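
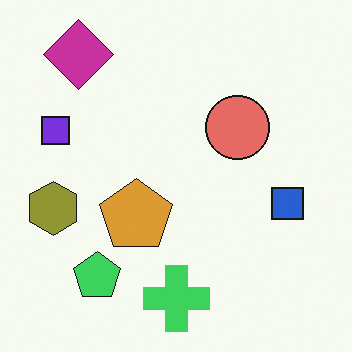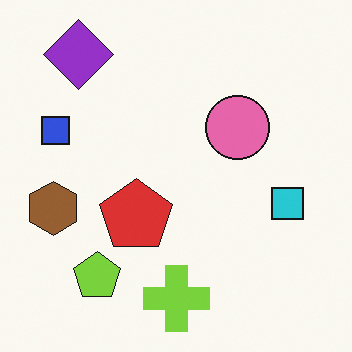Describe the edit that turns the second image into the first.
The image was hue-shifted by a small amount.

Every shape's color has rotated by the same amount around the hue wheel — a uniform hue shift.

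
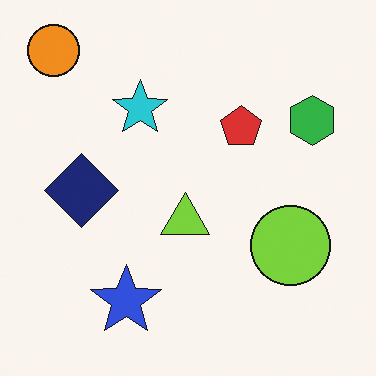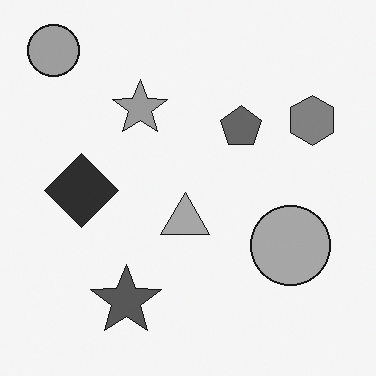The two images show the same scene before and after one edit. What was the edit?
This is the original image converted to grayscale.

All color is removed — every shape is now a shade of grey.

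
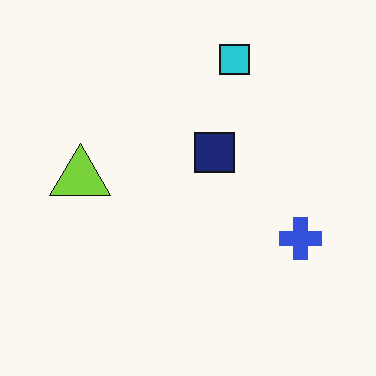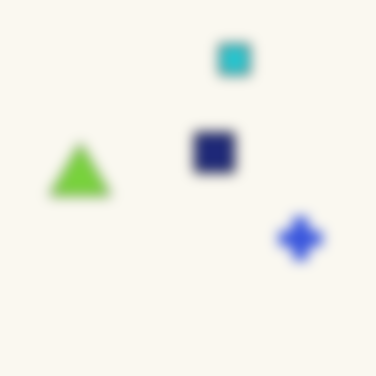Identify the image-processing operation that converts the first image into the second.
It was heavily blurred.

Shape edges and outlines are uniformly softened across the whole image.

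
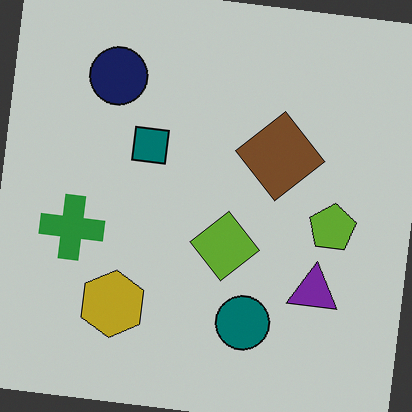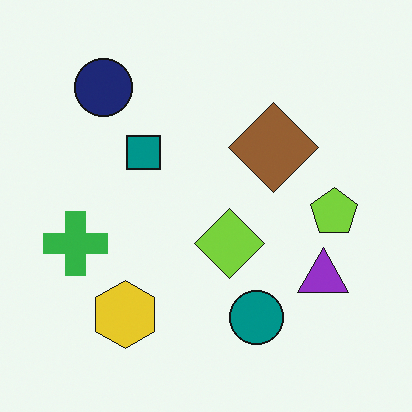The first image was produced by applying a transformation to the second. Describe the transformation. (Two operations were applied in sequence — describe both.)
Rotated clockwise by a few degrees, then darkened a little.

Every shape is tilted by the same angle and the image corners show triangular fill wedges — a whole-image rotation by a non-right angle. Every pixel — background and shapes alike — is uniformly darkened.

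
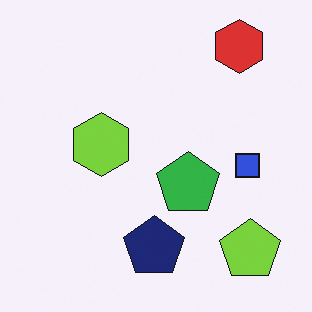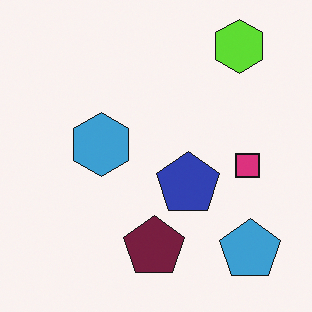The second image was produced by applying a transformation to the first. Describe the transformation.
Hue-shifted noticeably.

Every shape's color has rotated by the same amount around the hue wheel — a uniform hue shift.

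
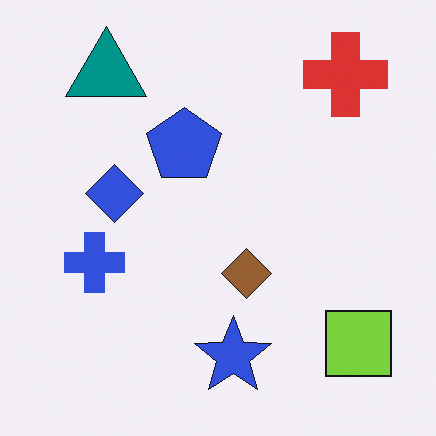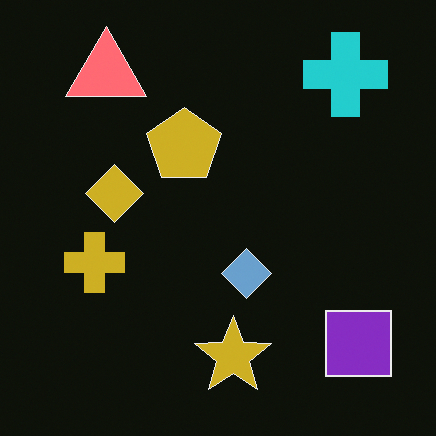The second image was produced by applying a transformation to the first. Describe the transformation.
This is the original image color-inverted (negative).

The light background has become dark and every shape's color is its complement — a photographic negative.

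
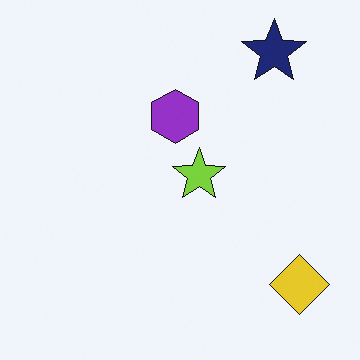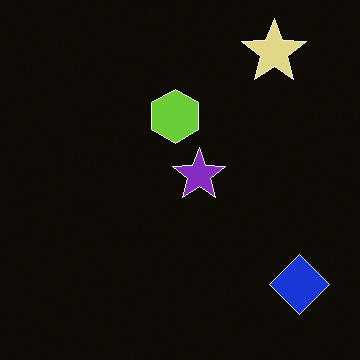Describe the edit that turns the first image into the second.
The second image is the first color-inverted (negative).

The light background has become dark and every shape's color is its complement — a photographic negative.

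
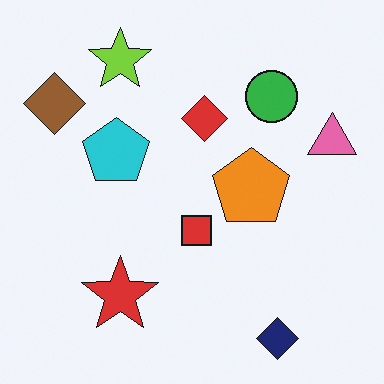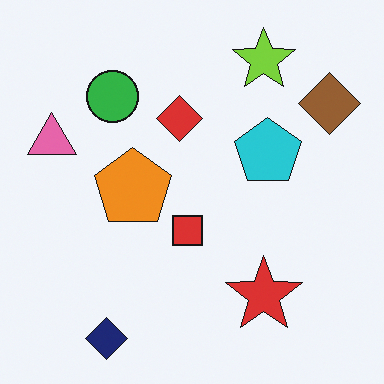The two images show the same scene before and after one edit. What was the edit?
This is the original image flipped horizontally (left ↔ right).

The pink triangle is in the right of the first image and the left of the second — shapes on opposite sides of the vertical midline have swapped in a mirror flip.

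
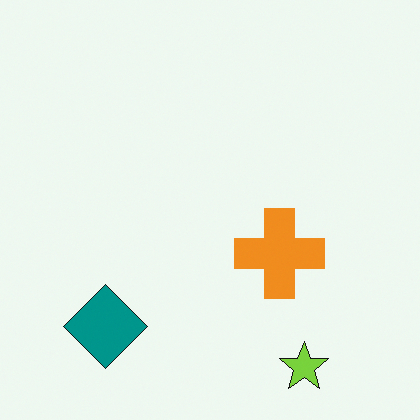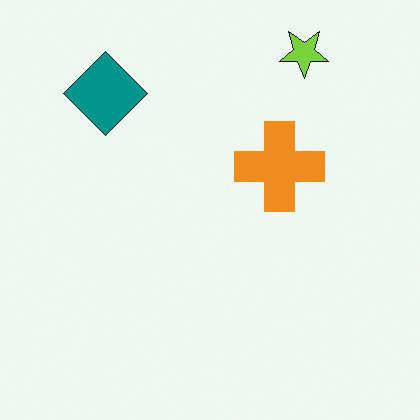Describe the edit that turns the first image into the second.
The image was flipped vertically (top ↔ bottom).

The lime star is in the bottom-right of the first image and the top-right of the second — shapes on opposite sides of the horizontal midline have swapped in a mirror flip.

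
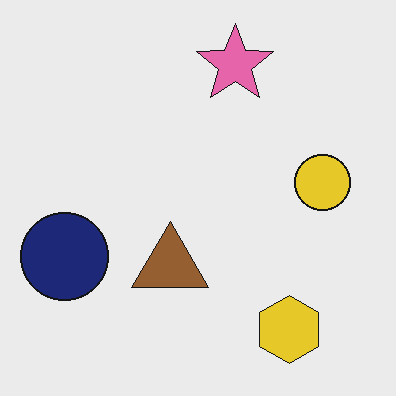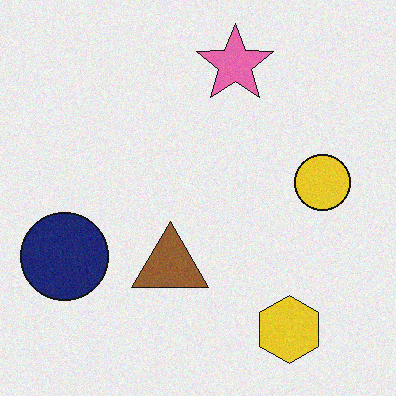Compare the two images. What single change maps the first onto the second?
The second image is the first degraded with a light layer of grain.

Random speckle covers the whole image, including the flat background.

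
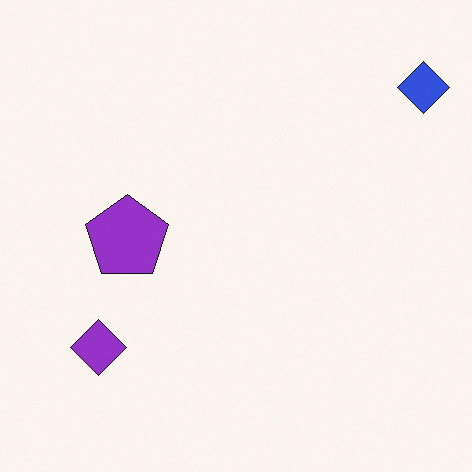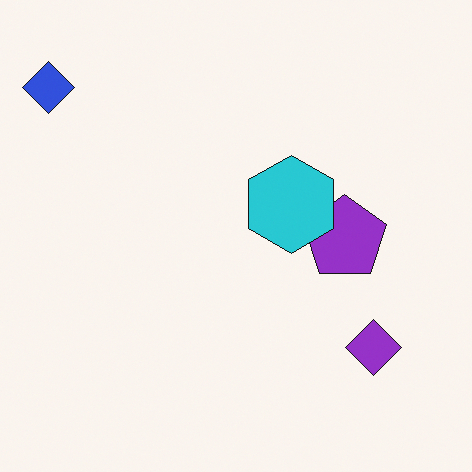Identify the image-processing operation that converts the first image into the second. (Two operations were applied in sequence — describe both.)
The second image is the first flipped horizontally (left ↔ right), then overlaid with an additional cyan hexagon.

The blue diamond is in the top-right of the first image and the top-left of the second — shapes on opposite sides of the vertical midline have swapped in a mirror flip. A cyan hexagon appears in the second image that is absent from the first.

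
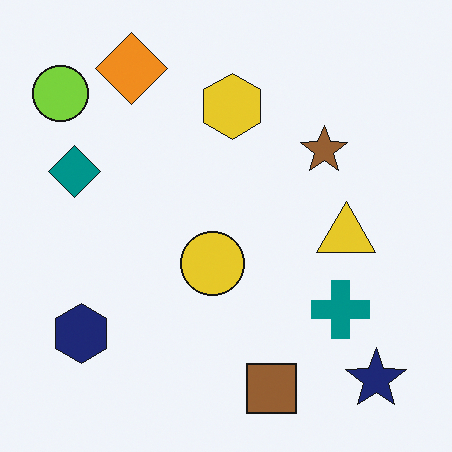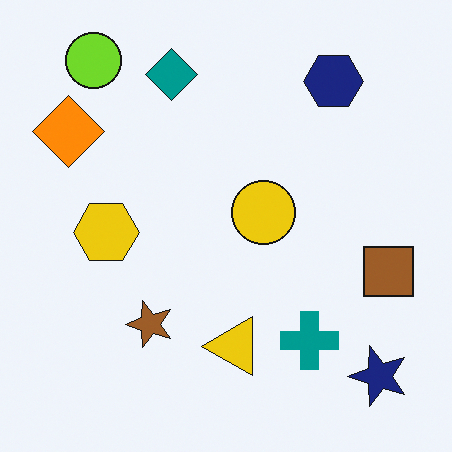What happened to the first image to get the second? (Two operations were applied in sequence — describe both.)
The image was transposed (reflected across the top-left ↔ bottom-right diagonal), then slightly oversaturated.

Shapes have swapped their row and column positions — what was in the top-right is now in the bottom-left — a diagonal reflection. All colors are more vivid — a global saturation change.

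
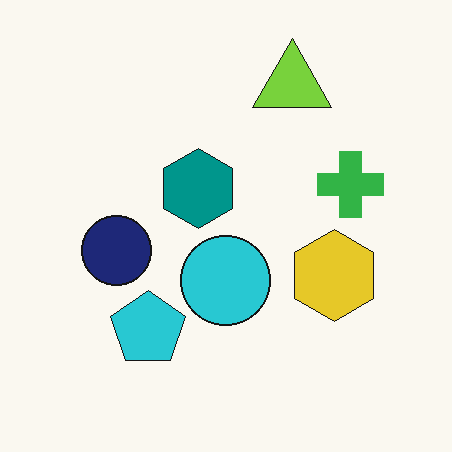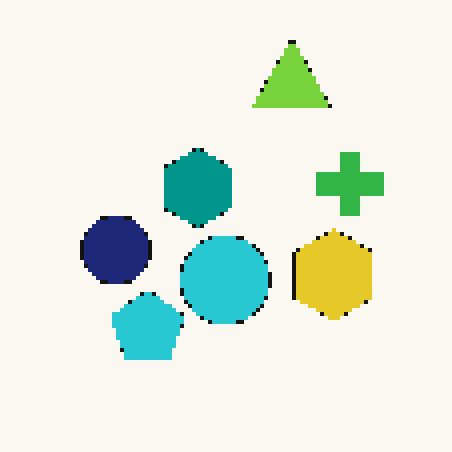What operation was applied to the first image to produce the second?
The transformation is: mildly pixelated.

Shapes are reduced to large square blocks; fine edges and outlines are lost — a downscale-then-upscale (mosaic) effect.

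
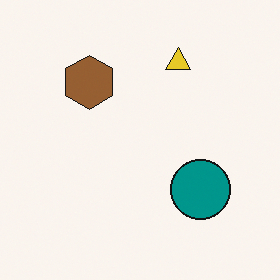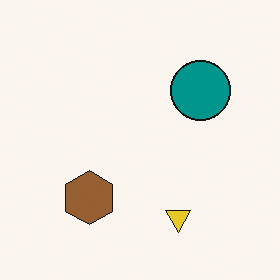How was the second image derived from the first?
This is the original image flipped vertically (top ↔ bottom).

The yellow triangle is in the top of the first image and the bottom of the second — shapes on opposite sides of the horizontal midline have swapped in a mirror flip.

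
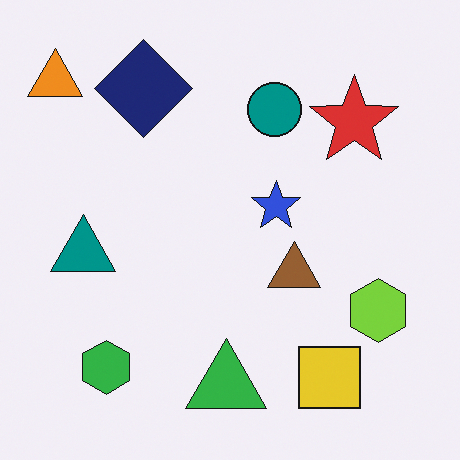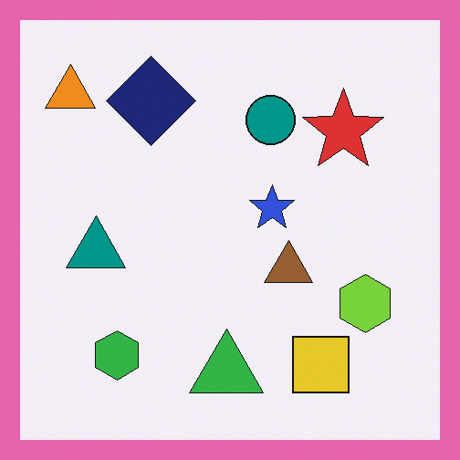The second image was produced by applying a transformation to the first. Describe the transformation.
It was framed with a pink border.

A solid pink frame runs around the edge of the second image, with the content slightly shrunk inside it.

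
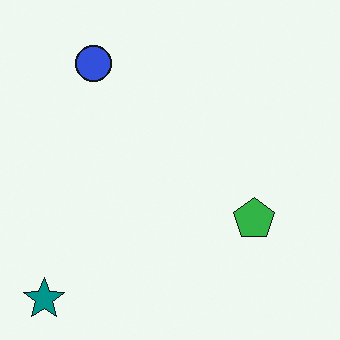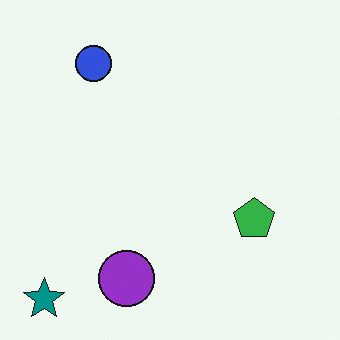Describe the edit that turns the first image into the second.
This is the original image overlaid with an additional purple circle.

A purple circle appears in the second image that is absent from the first.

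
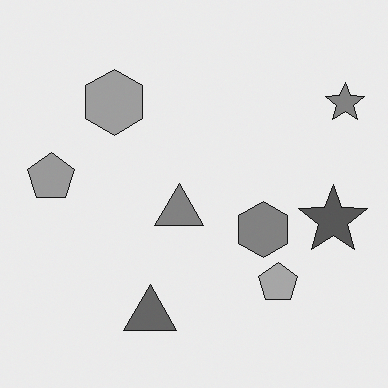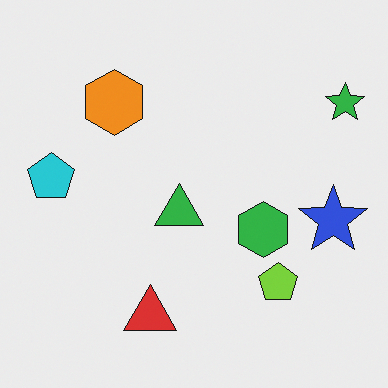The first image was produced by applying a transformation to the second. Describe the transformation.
Converted to grayscale.

All color is removed — every shape is now a shade of grey.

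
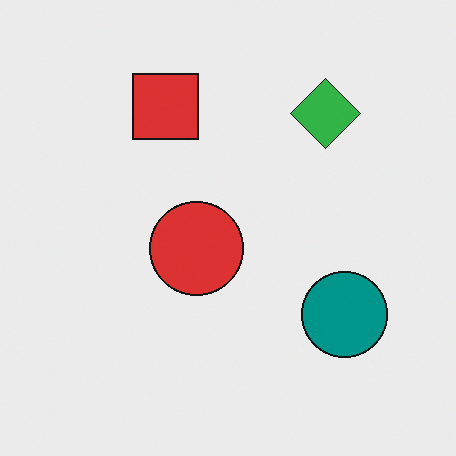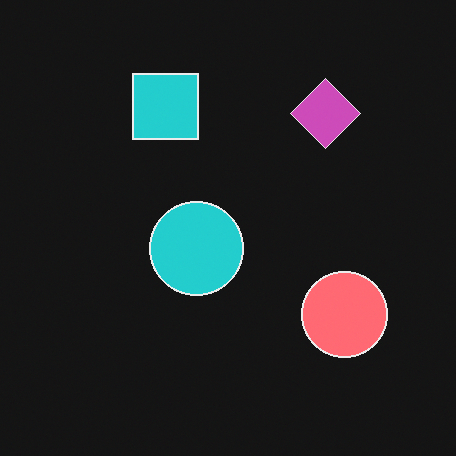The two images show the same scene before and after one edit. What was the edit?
It was color-inverted (negative).

The light background has become dark and every shape's color is its complement — a photographic negative.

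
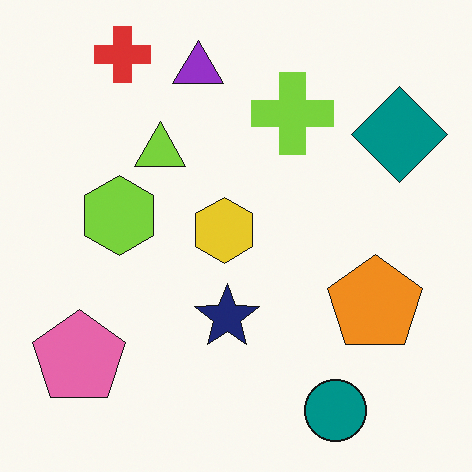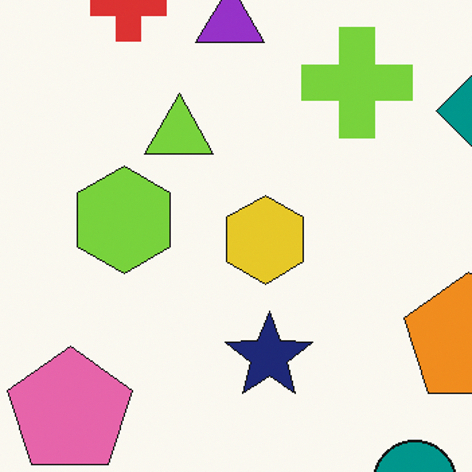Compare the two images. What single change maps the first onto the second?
The image was cropped slightly and scaled back up.

The visible shapes are larger and the field of view is narrower; shapes near the original edges may be partly or wholly outside the frame — a crop-and-rescale.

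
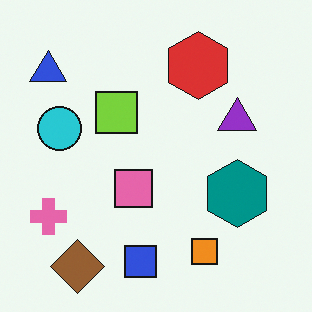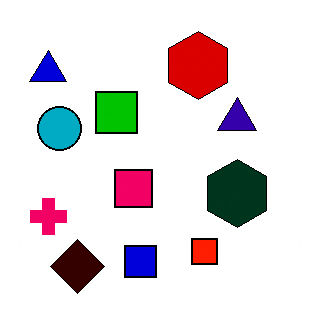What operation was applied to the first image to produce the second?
The image was boosted in contrast.

Tones are pushed away from mid-grey across the whole image — a global contrast change.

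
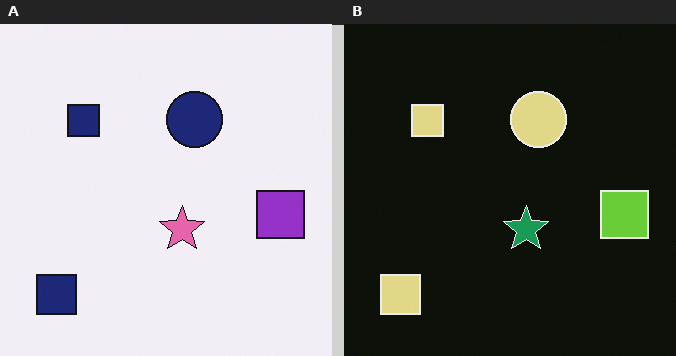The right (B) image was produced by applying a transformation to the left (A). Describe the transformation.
The image was color-inverted (negative).

The light background has become dark and every shape's color is its complement — a photographic negative.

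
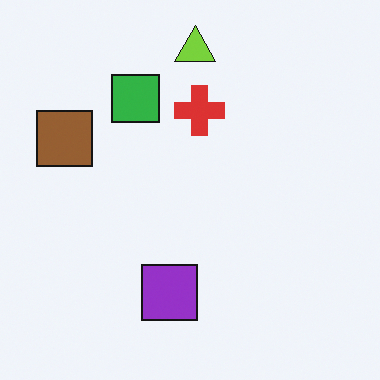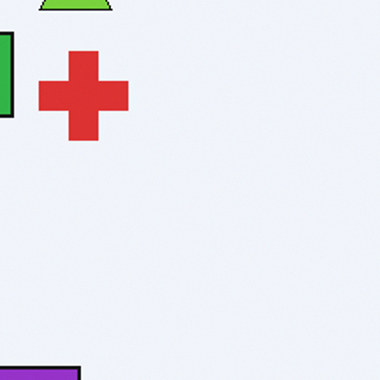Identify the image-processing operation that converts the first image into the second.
The second image is the first cropped tightly and scaled back up.

The visible shapes are larger and the field of view is narrower; shapes near the original edges may be partly or wholly outside the frame — a crop-and-rescale.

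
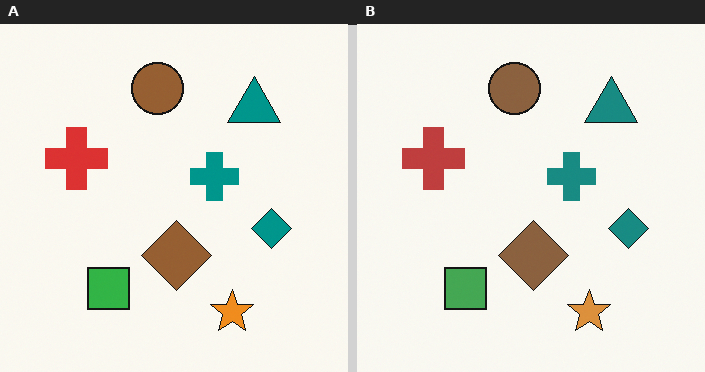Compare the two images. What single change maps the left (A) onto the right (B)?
Slightly desaturated.

All colors are more muted and greyish — a global saturation change.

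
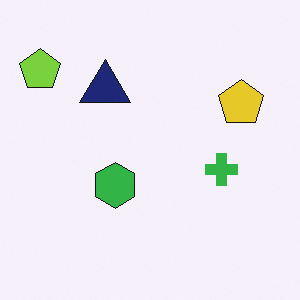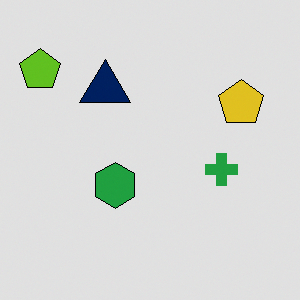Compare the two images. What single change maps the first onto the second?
It was moderately posterized.

Each flat color has snapped to a coarser quantized level — most visibly, the near-white background has dropped to a flat grey.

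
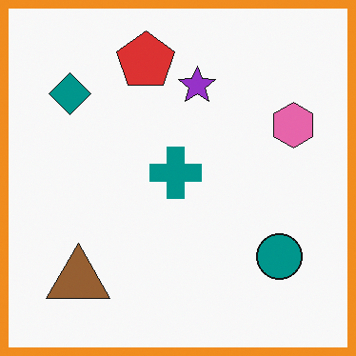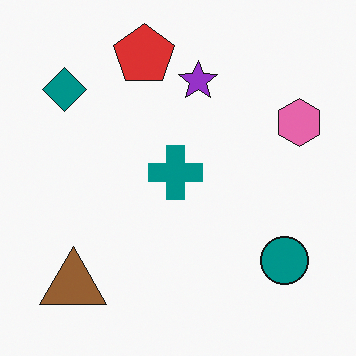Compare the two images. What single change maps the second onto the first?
This is the original image framed with a orange border.

A solid orange frame runs around the edge of the first image, with the content slightly shrunk inside it.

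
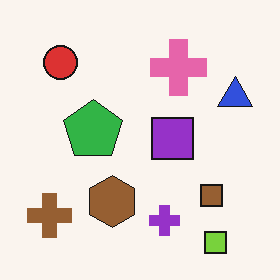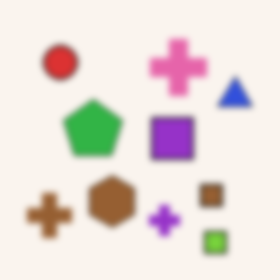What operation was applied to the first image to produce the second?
The second image is the first moderately blurred.

Shape edges and outlines are uniformly softened across the whole image.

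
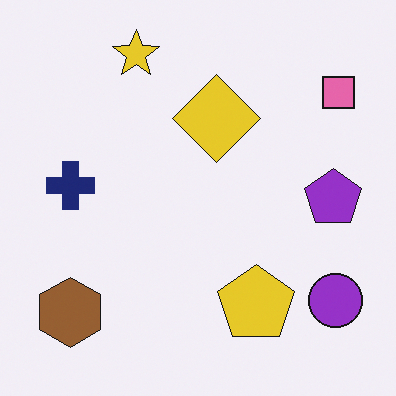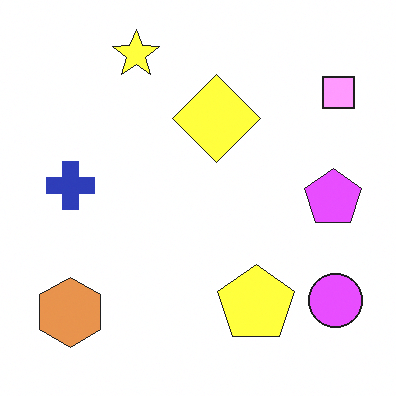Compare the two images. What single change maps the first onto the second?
The image was substantially brightened.

Every pixel — background and shapes alike — is uniformly brightened.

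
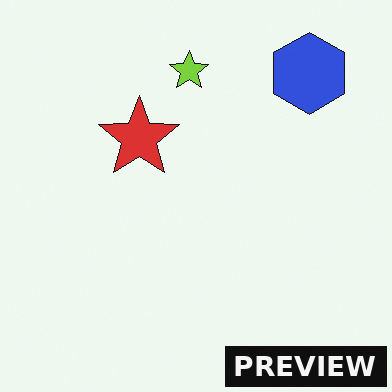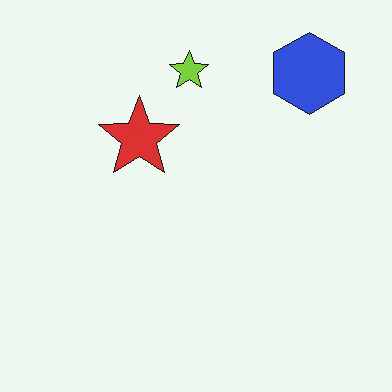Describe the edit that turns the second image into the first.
The first image is the second watermarked with the text "PREVIEW" in the lower-right corner.

A dark label reading "PREVIEW" appears in the lower-right corner.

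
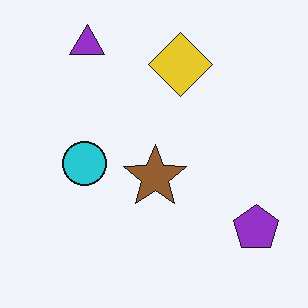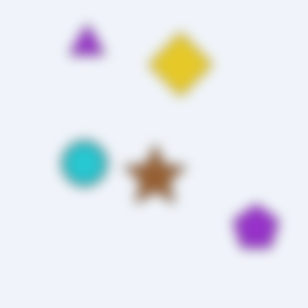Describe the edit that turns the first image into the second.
The second image is the first strongly gaussian-blurred.

Shape edges and outlines are uniformly softened across the whole image.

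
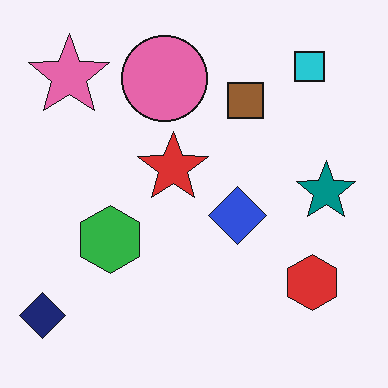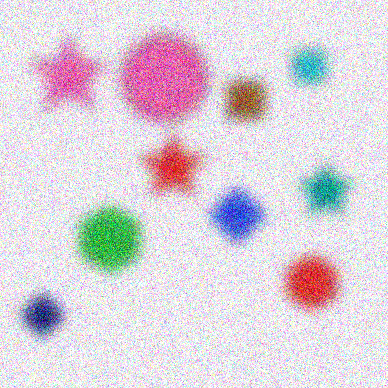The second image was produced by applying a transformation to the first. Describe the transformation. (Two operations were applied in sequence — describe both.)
This is the original image heavily blurred, then degraded with heavy additive noise.

Shape edges and outlines are uniformly softened across the whole image. Random speckle covers the whole image, including the flat background.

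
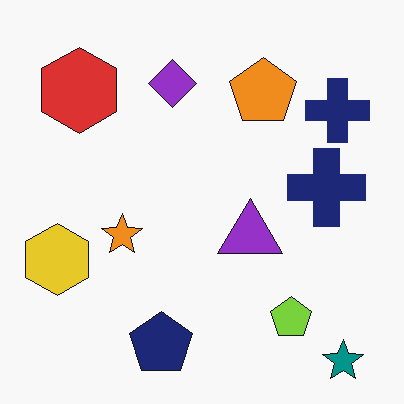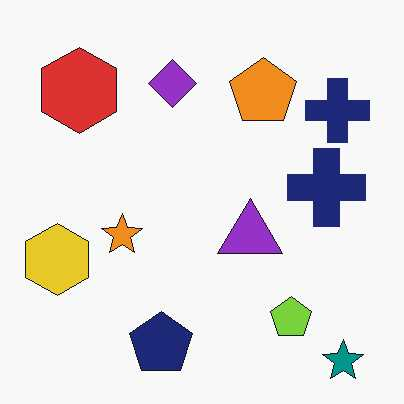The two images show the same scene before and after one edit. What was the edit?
The second image is the first JPEG-compressed with visible artifacts.

Blocky 8×8 compression artifacts appear around shape edges and the flat background shows ringing — characteristic JPEG degradation.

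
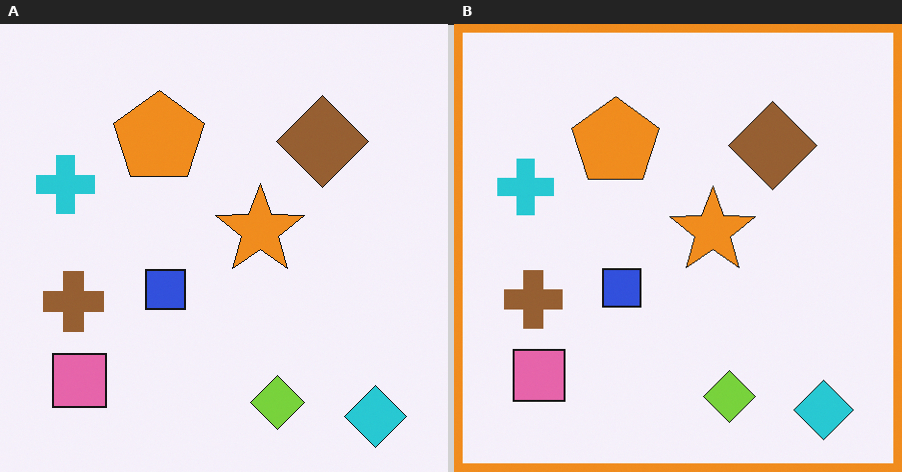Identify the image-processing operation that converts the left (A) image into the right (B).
It was framed with a orange border.

A solid orange frame runs around the edge of the right (B) image, with the content slightly shrunk inside it.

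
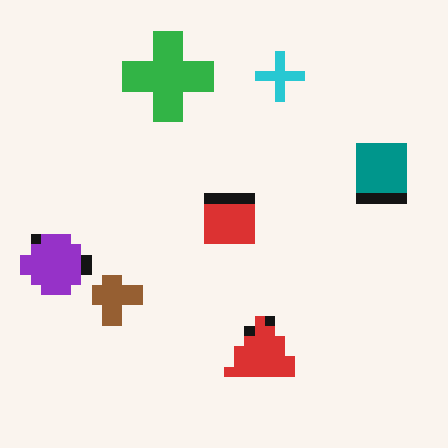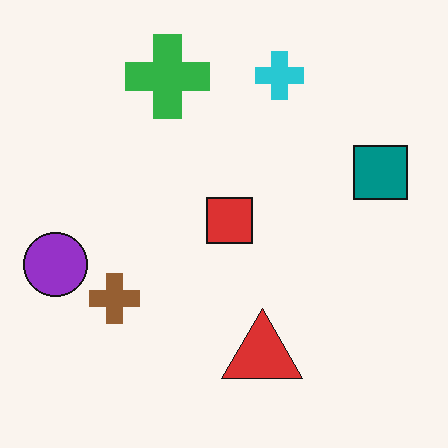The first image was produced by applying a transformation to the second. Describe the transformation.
The image was coarsely pixelated.

Shapes are reduced to large square blocks; fine edges and outlines are lost — a downscale-then-upscale (mosaic) effect.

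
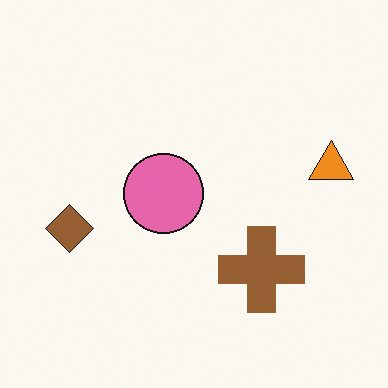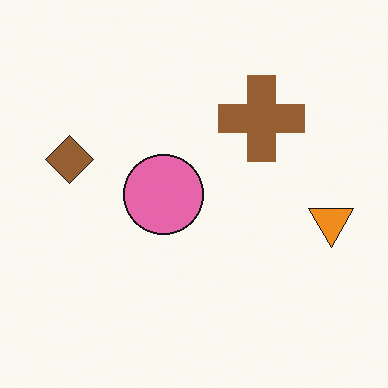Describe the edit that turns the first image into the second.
The transformation is: flipped vertically (top ↔ bottom).

The brown cross is in the bottom-right of the first image and the top-right of the second — shapes on opposite sides of the horizontal midline have swapped in a mirror flip.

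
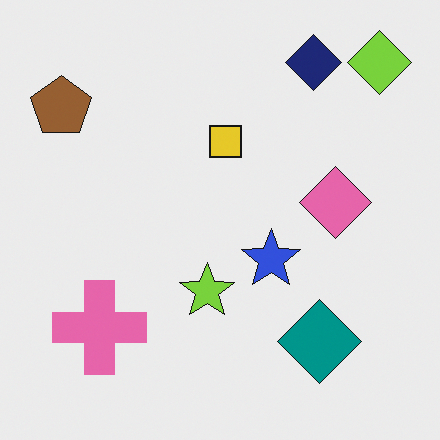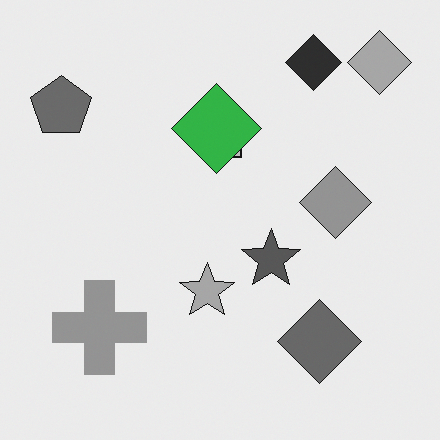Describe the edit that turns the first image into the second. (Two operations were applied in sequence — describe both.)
The image was converted to grayscale, then overlaid with an additional green diamond.

All color is removed — every shape is now a shade of grey. A green diamond appears in the second image that is absent from the first.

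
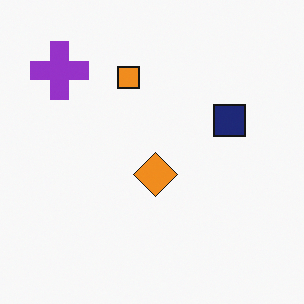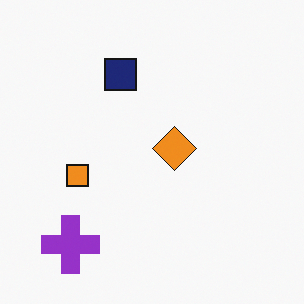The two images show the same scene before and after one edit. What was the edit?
It was rotated 90° counter-clockwise.

The purple cross sits in the top-left of the first image and the bottom-left of the second — consistent with a whole-image 90° counter-clockwise rotation.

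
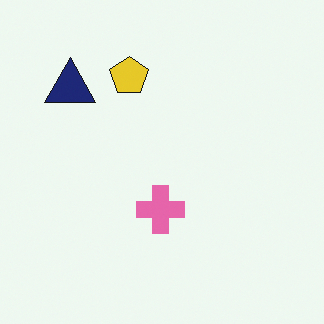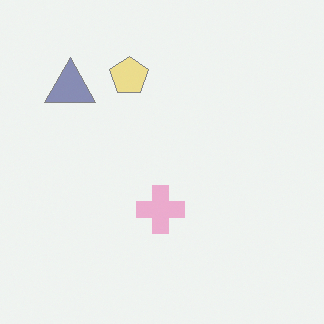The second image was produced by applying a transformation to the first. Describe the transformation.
It was washed out (contrast reduced).

Tones are pushed toward mid-grey across the whole image — a global contrast change.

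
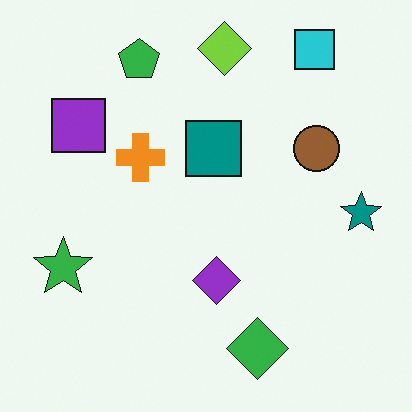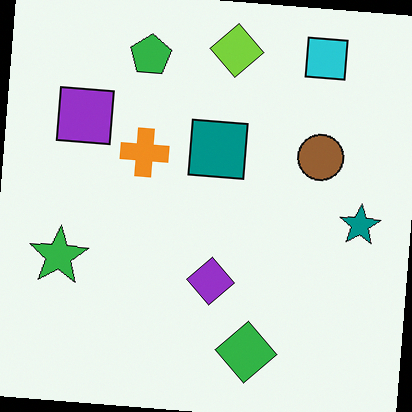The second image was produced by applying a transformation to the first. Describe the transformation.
It was rotated clockwise by a few degrees.

Every shape is tilted by the same angle and the image corners show triangular fill wedges — a whole-image rotation by a non-right angle.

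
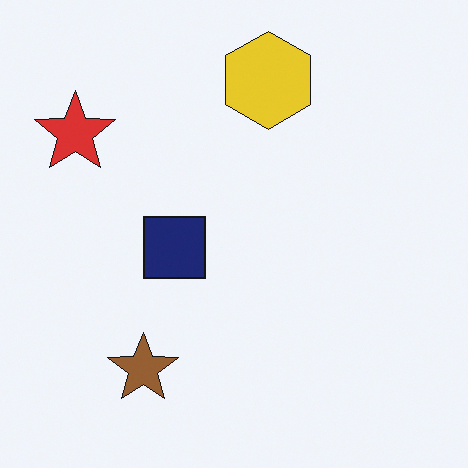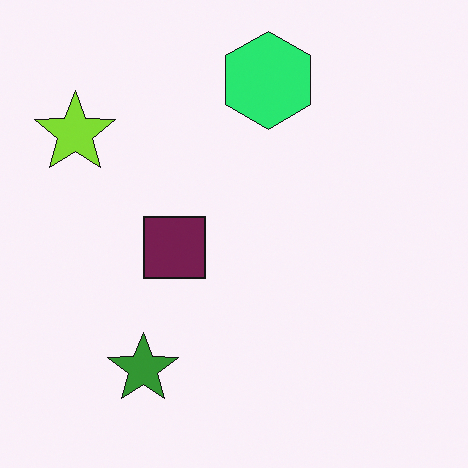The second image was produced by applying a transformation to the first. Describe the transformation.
The second image is the first hue-shifted by a moderate amount.

Every shape's color has rotated by the same amount around the hue wheel — a uniform hue shift.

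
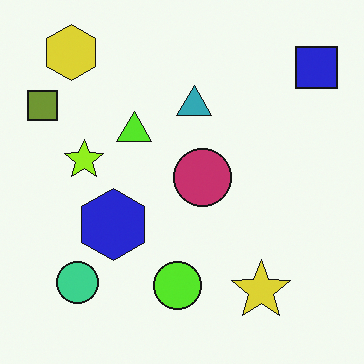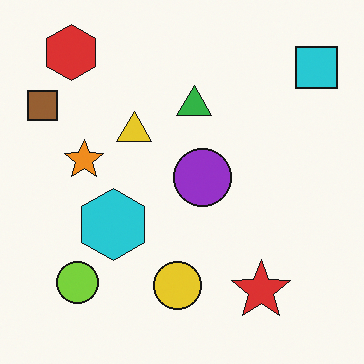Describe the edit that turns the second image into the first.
This is the original image hue-shifted slightly.

Every shape's color has rotated by the same amount around the hue wheel — a uniform hue shift.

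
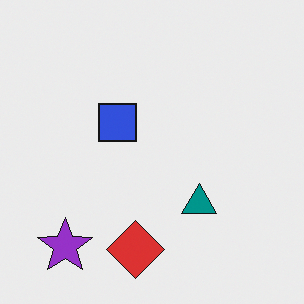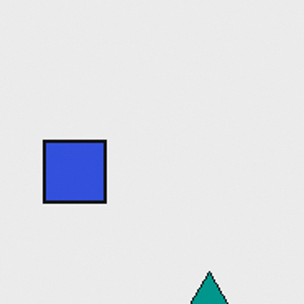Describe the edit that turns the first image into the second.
It was cropped tightly and scaled back up.

The visible shapes are larger and the field of view is narrower; shapes near the original edges may be partly or wholly outside the frame — a crop-and-rescale.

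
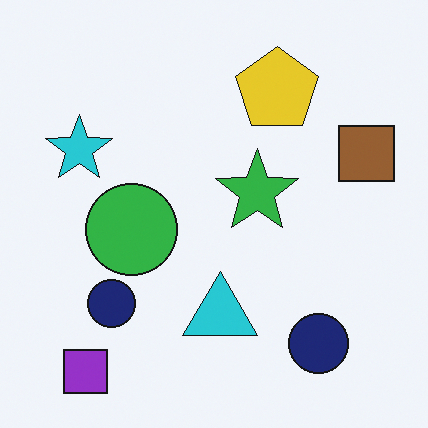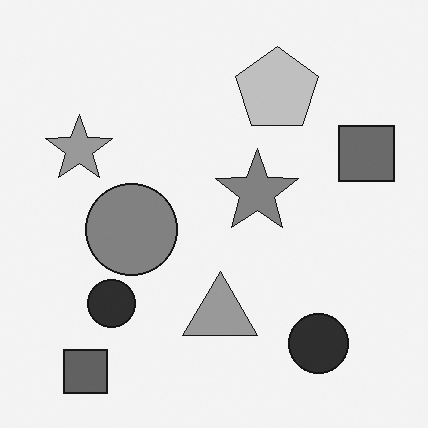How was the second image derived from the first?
The second image is the first converted to grayscale.

All color is removed — every shape is now a shade of grey.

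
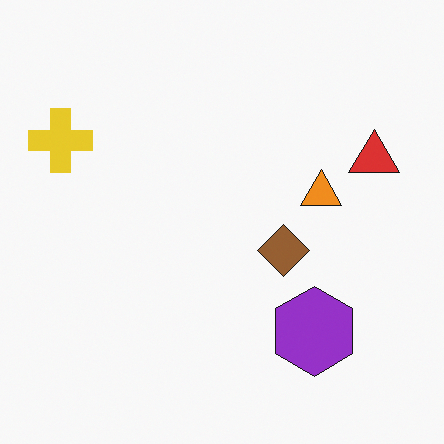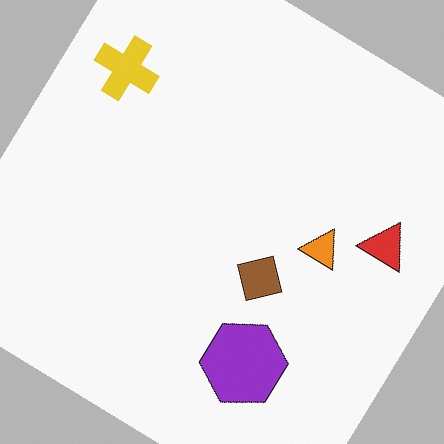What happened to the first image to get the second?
The transformation is: rotated clockwise by a large amount — several tens of degrees.

Every shape is tilted by the same angle and the image corners show triangular fill wedges — a whole-image rotation by a non-right angle.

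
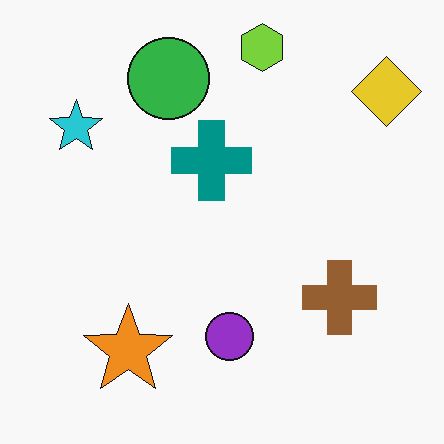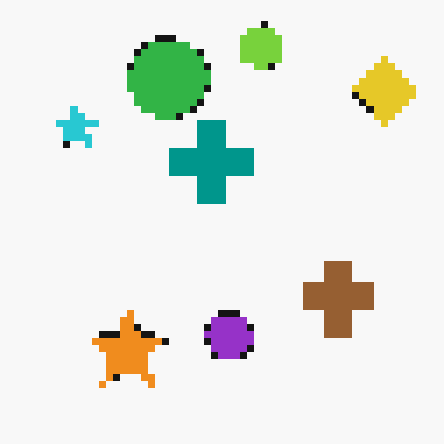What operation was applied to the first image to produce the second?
This is the original image pixelated into visible square blocks.

Shapes are reduced to large square blocks; fine edges and outlines are lost — a downscale-then-upscale (mosaic) effect.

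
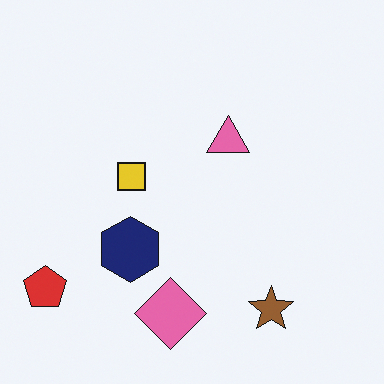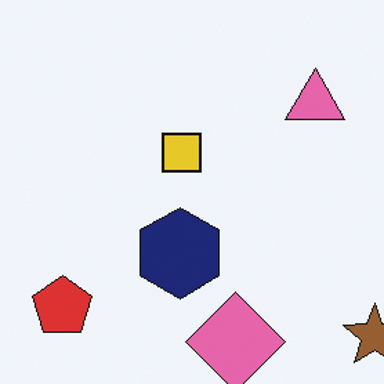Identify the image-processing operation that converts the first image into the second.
Cropped to a modestly smaller region and rescaled.

The visible shapes are larger and the field of view is narrower; shapes near the original edges may be partly or wholly outside the frame — a crop-and-rescale.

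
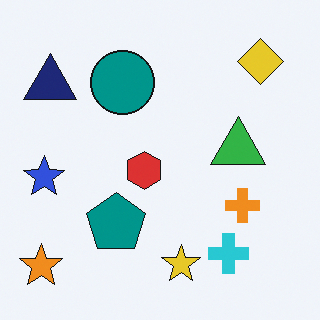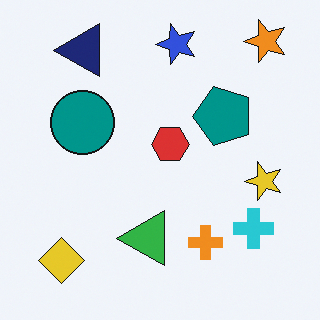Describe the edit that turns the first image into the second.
The second image is the first transposed (reflected across the top-left ↔ bottom-right diagonal).

Shapes have swapped their row and column positions — what was in the top-right is now in the bottom-left — a diagonal reflection.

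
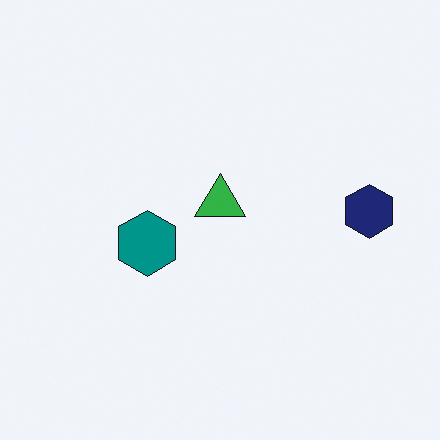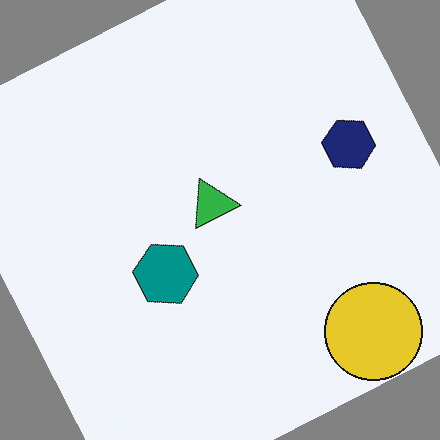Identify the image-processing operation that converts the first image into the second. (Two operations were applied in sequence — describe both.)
This is the original image rotated counter-clockwise by a clearly visible amount, then overlaid with an additional yellow circle.

Every shape is tilted by the same angle and the image corners show triangular fill wedges — a whole-image rotation by a non-right angle. A yellow circle appears in the second image that is absent from the first.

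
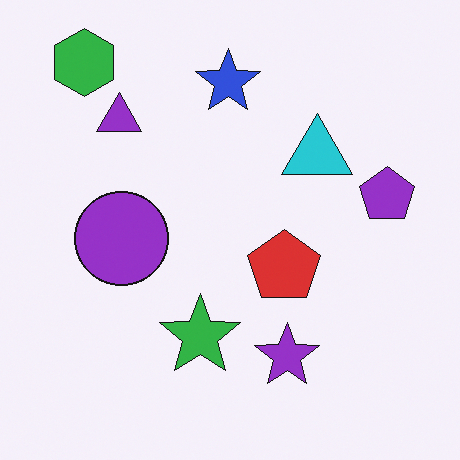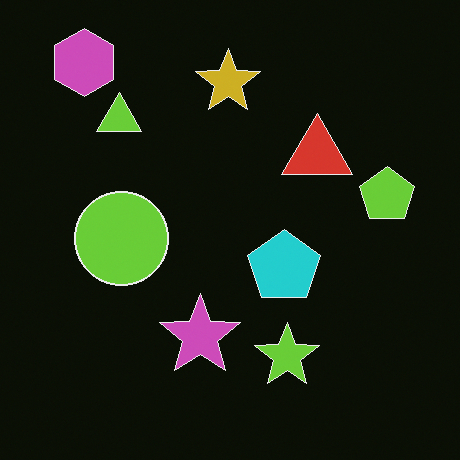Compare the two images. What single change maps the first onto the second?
It was color-inverted (negative).

The light background has become dark and every shape's color is its complement — a photographic negative.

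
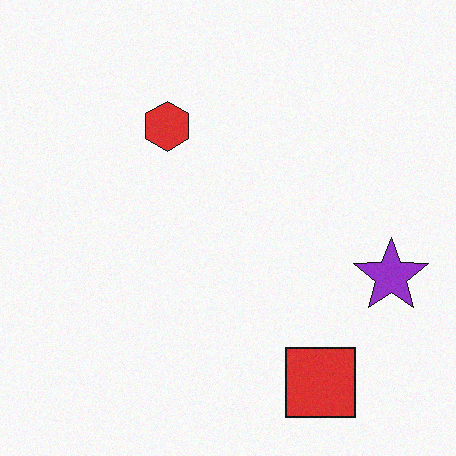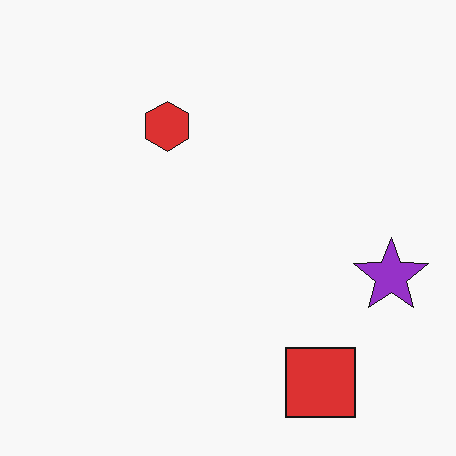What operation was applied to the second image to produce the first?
The image was degraded with subtle gaussian noise.

Random speckle covers the whole image, including the flat background.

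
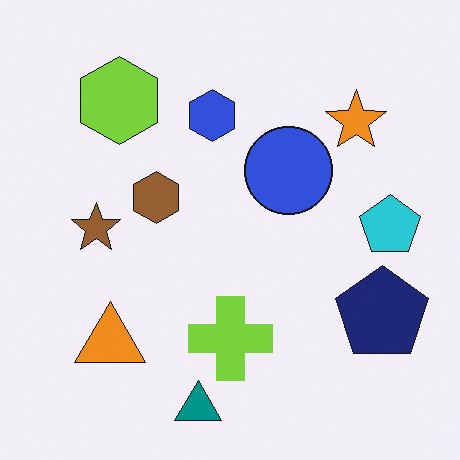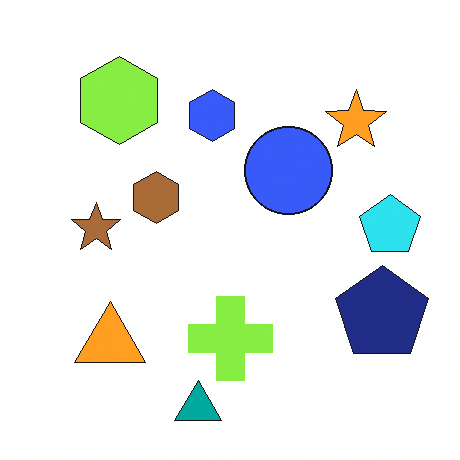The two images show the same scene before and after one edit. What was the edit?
It was brightened a little.

Every pixel — background and shapes alike — is uniformly brightened.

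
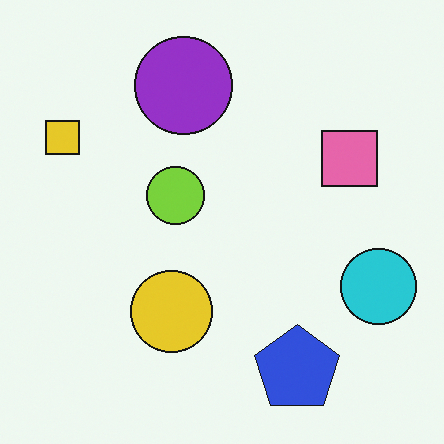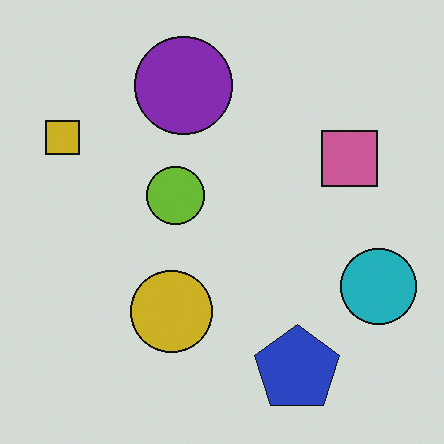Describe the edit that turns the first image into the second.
This is the original image darkened a little.

Every pixel — background and shapes alike — is uniformly darkened.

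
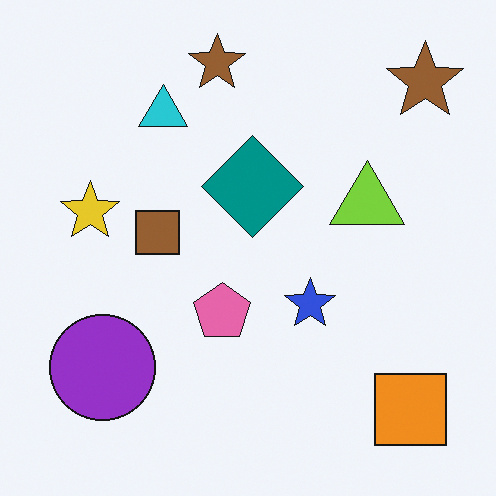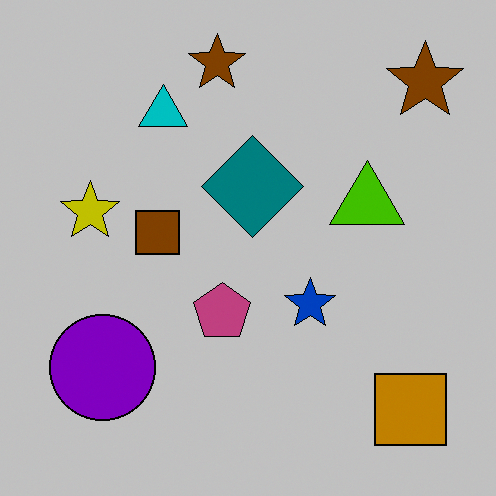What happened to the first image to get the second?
The image was heavily posterized to just a handful of flat colors.

Each flat color has snapped to a coarser quantized level — most visibly, the near-white background has dropped to a flat grey.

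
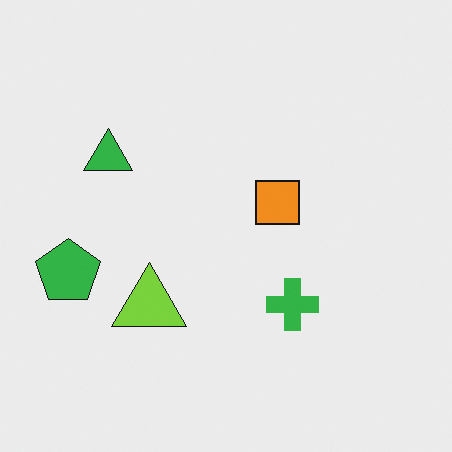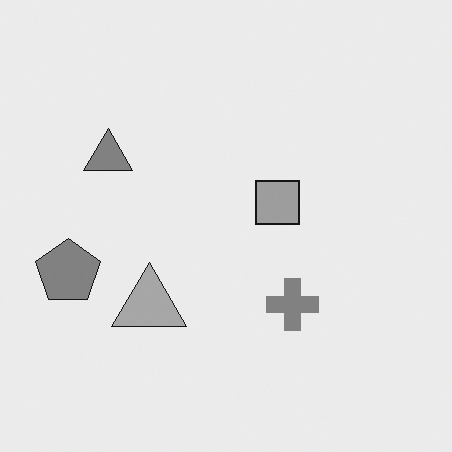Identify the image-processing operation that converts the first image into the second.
The second image is the first converted to grayscale.

All color is removed — every shape is now a shade of grey.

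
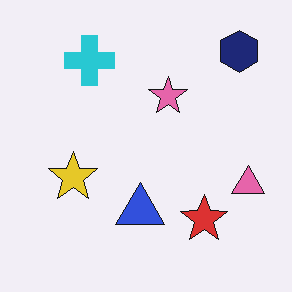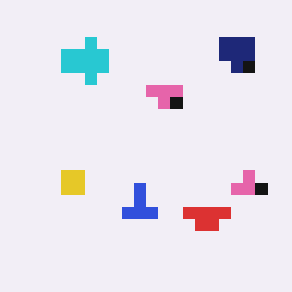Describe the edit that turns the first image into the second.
The image was coarsely pixelated.

Shapes are reduced to large square blocks; fine edges and outlines are lost — a downscale-then-upscale (mosaic) effect.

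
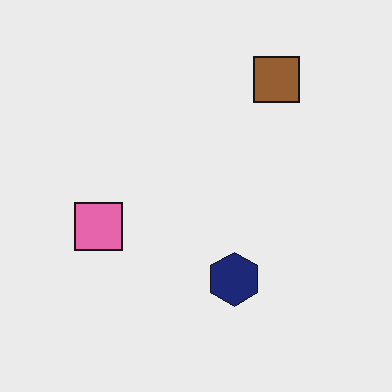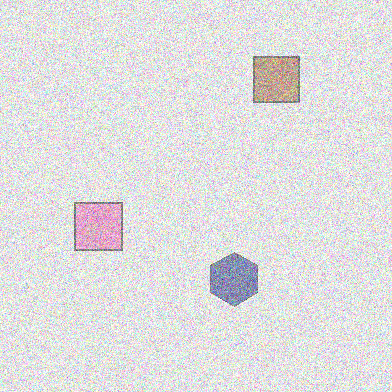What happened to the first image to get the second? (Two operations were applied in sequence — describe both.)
Given much lower contrast, then degraded with a thick layer of grain.

Tones are pushed toward mid-grey across the whole image — a global contrast change. Random speckle covers the whole image, including the flat background.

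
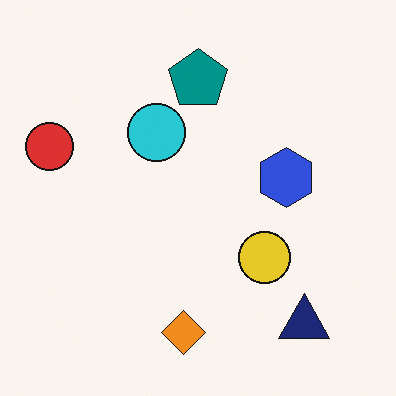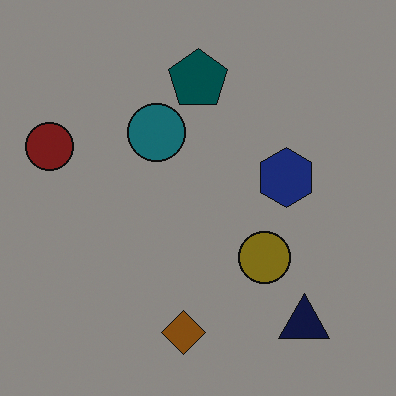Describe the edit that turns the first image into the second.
Darkened a lot.

Every pixel — background and shapes alike — is uniformly darkened.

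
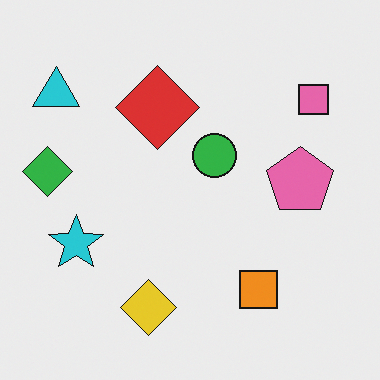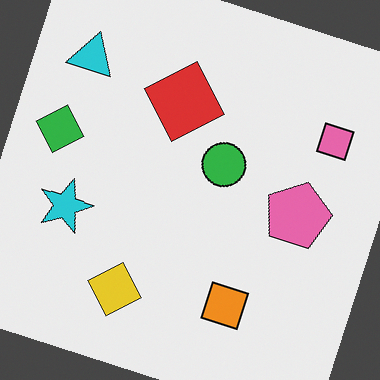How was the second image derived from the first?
It was rotated clockwise by a clearly visible amount.

Every shape is tilted by the same angle and the image corners show triangular fill wedges — a whole-image rotation by a non-right angle.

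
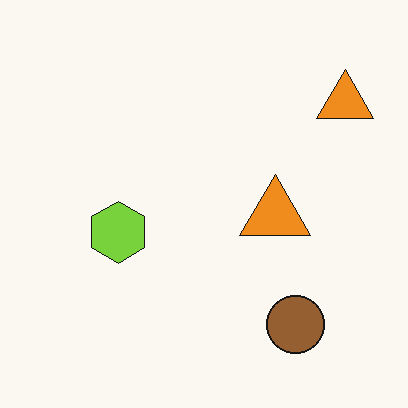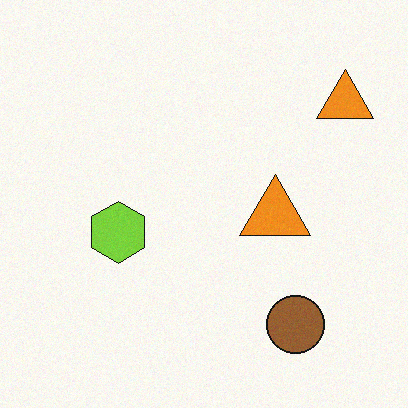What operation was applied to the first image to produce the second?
Degraded with light additive noise.

Random speckle covers the whole image, including the flat background.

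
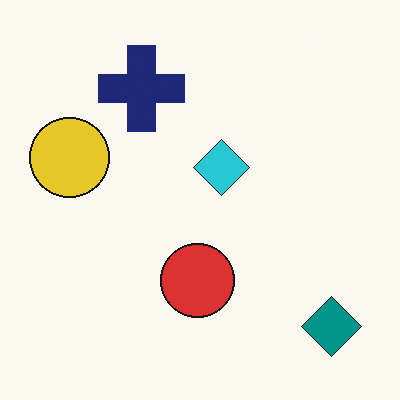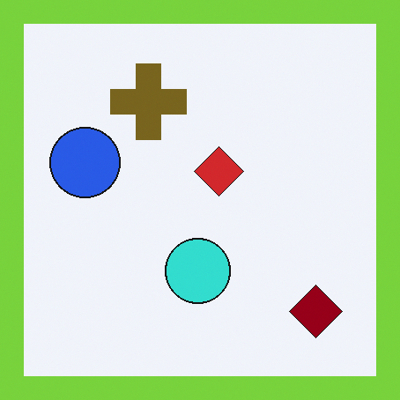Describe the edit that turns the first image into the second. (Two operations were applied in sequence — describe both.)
It was hue-shifted by a large amount, then framed with a lime border.

Every shape's color has rotated by the same amount around the hue wheel — a uniform hue shift. A solid lime frame runs around the edge of the second image, with the content slightly shrunk inside it.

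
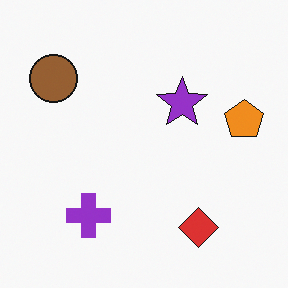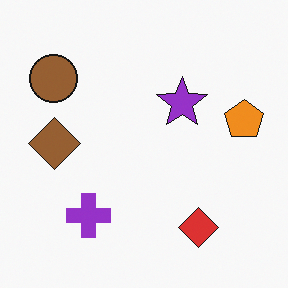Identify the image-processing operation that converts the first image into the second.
The second image is the first overlaid with an additional brown diamond.

A brown diamond appears in the second image that is absent from the first.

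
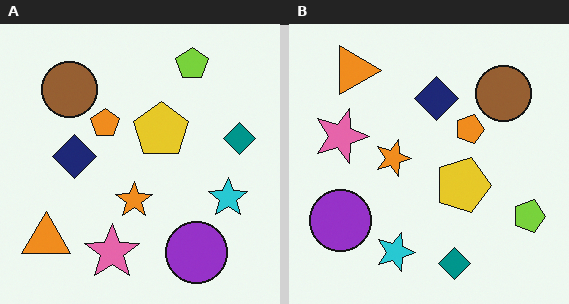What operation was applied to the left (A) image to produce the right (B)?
The image was rotated 90° clockwise.

The orange triangle sits in the bottom-left of the left (A) image and the top-left of the right (B) — consistent with a whole-image 90° clockwise rotation.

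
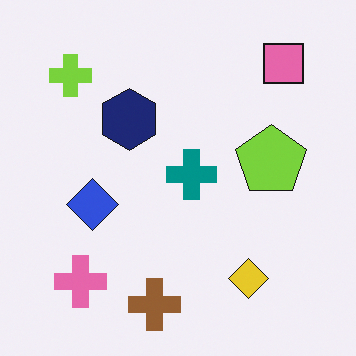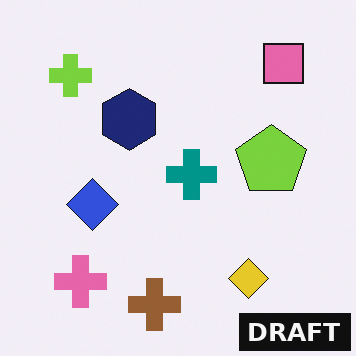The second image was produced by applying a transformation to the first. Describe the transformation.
Watermarked with the text "DRAFT" in the lower-right corner.

A dark label reading "DRAFT" appears in the lower-right corner.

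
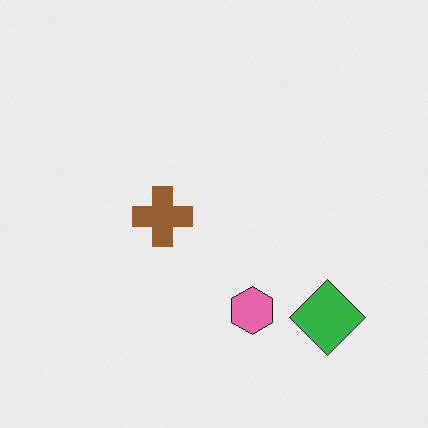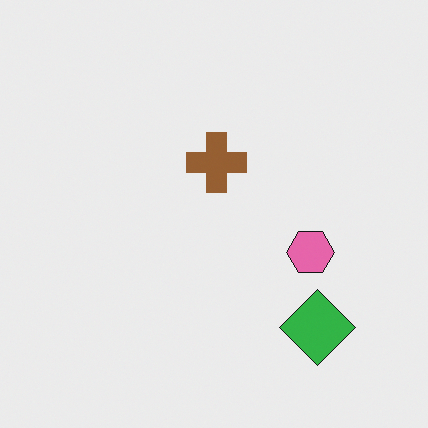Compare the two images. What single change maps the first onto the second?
It was transposed (reflected across the top-left ↔ bottom-right diagonal).

Shapes have swapped their row and column positions — what was in the top-right is now in the bottom-left — a diagonal reflection.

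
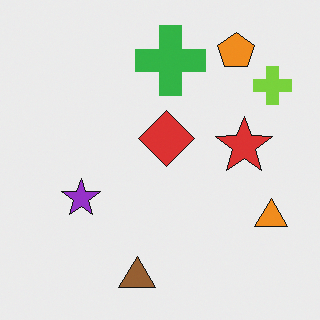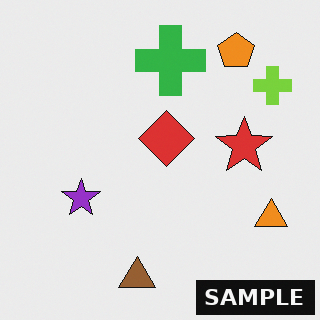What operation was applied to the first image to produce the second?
This is the original image watermarked with the text "SAMPLE" in the lower-right corner.

A dark label reading "SAMPLE" appears in the lower-right corner.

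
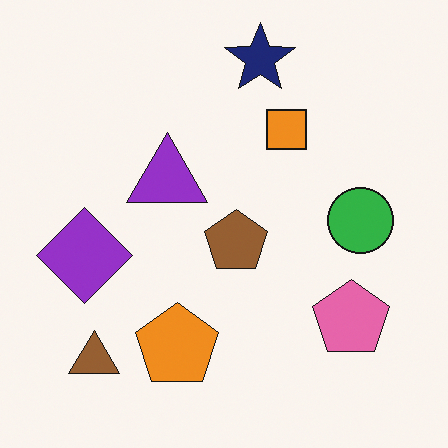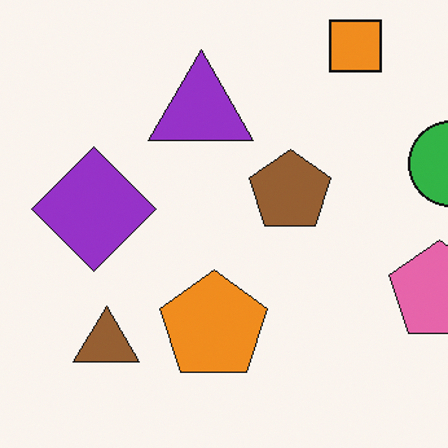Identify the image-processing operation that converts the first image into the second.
The transformation is: cropped to a modestly smaller region and rescaled.

The visible shapes are larger and the field of view is narrower; shapes near the original edges may be partly or wholly outside the frame — a crop-and-rescale.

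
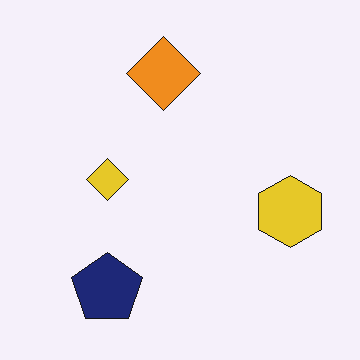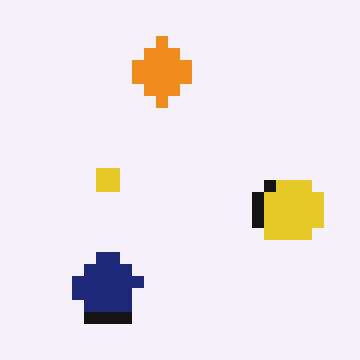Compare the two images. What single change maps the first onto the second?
The image was heavily pixelated into large blocks.

Shapes are reduced to large square blocks; fine edges and outlines are lost — a downscale-then-upscale (mosaic) effect.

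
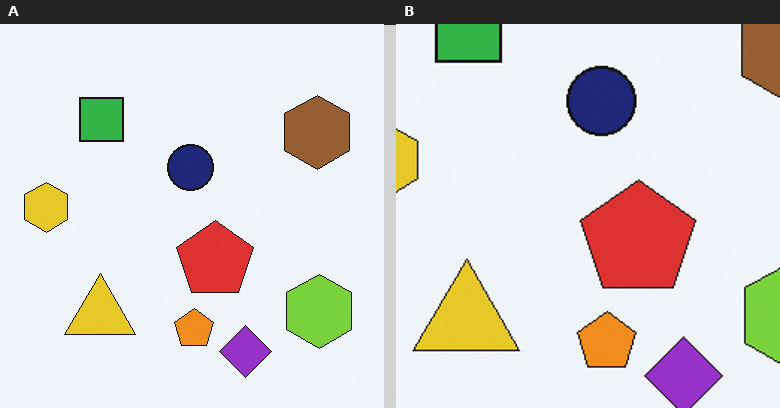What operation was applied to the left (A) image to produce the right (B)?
Cropped to a modestly smaller region and rescaled.

The visible shapes are larger and the field of view is narrower; shapes near the original edges may be partly or wholly outside the frame — a crop-and-rescale.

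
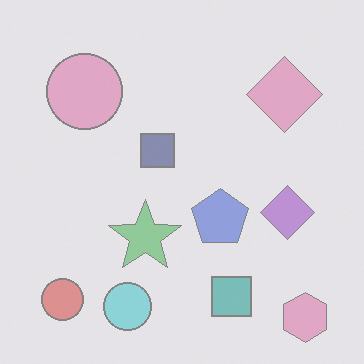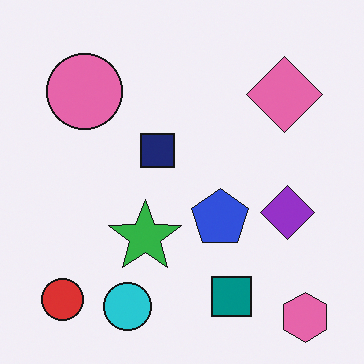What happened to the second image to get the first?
It was washed out (contrast reduced).

Tones are pushed toward mid-grey across the whole image — a global contrast change.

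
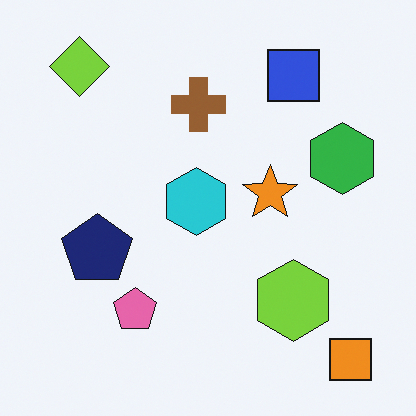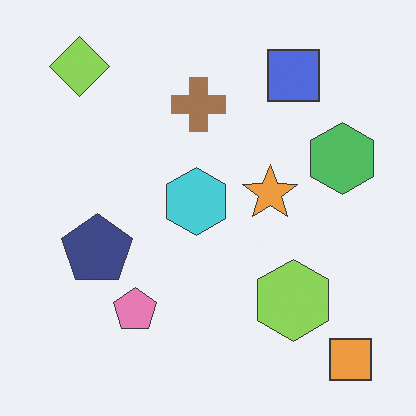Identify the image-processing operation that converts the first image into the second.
Given slightly reduced contrast.

Tones are pushed toward mid-grey across the whole image — a global contrast change.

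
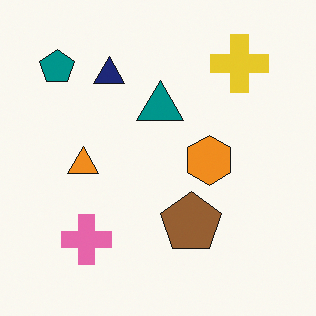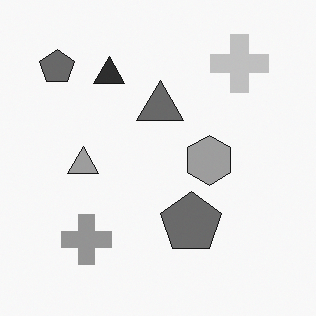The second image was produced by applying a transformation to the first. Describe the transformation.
The image was converted to grayscale.

All color is removed — every shape is now a shade of grey.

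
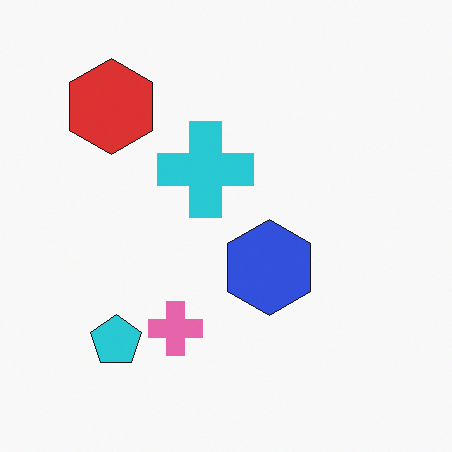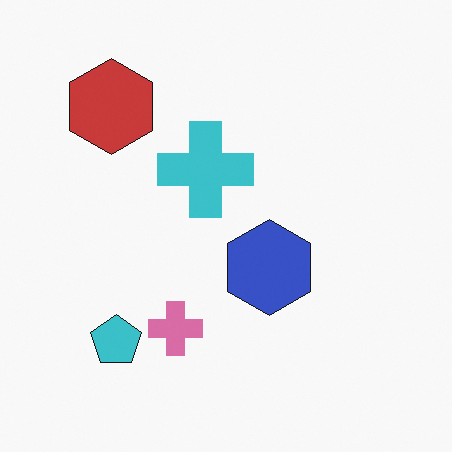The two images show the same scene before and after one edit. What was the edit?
The image was slightly desaturated.

All colors are more muted and greyish — a global saturation change.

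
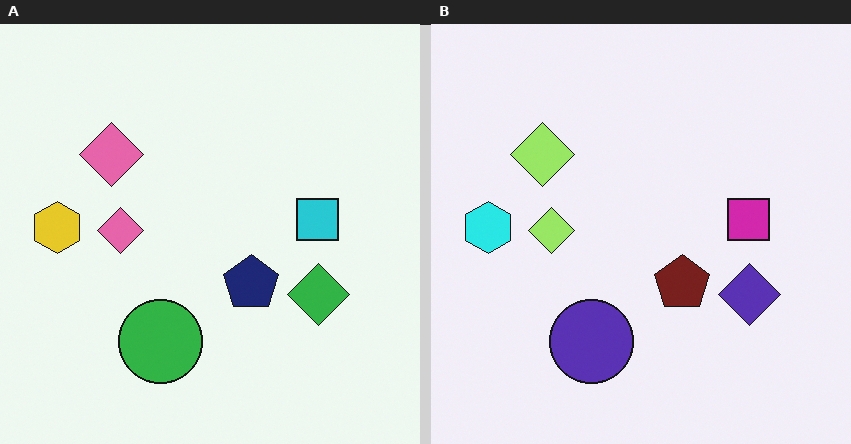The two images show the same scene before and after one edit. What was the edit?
Hue-shifted by a moderate amount.

Every shape's color has rotated by the same amount around the hue wheel — a uniform hue shift.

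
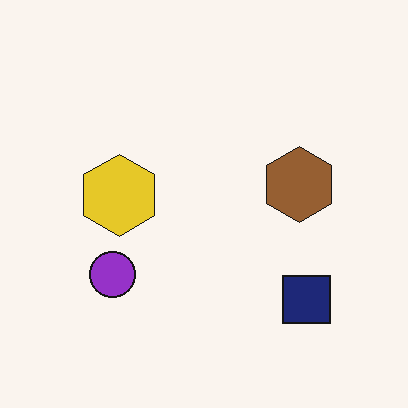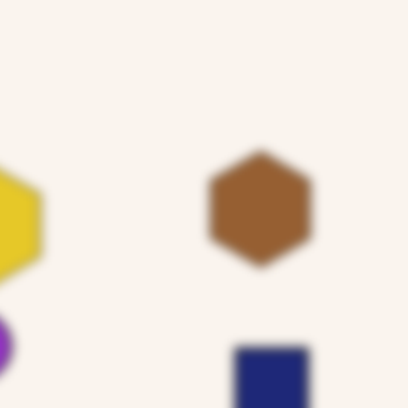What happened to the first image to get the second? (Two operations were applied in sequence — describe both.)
Moderately blurred, then cropped slightly and scaled back up.

Shape edges and outlines are uniformly softened across the whole image. The visible shapes are larger and the field of view is narrower; shapes near the original edges may be partly or wholly outside the frame — a crop-and-rescale.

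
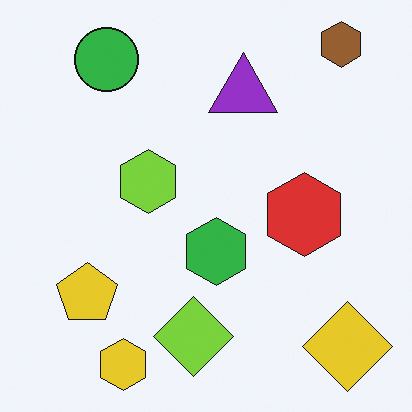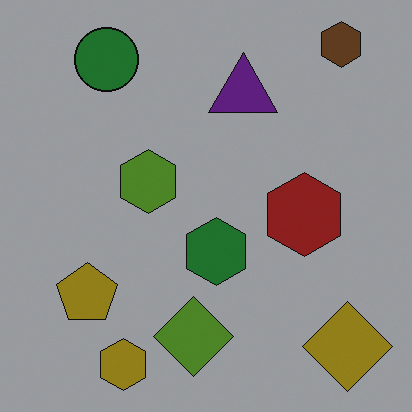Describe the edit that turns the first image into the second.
The second image is the first darkened a lot.

Every pixel — background and shapes alike — is uniformly darkened.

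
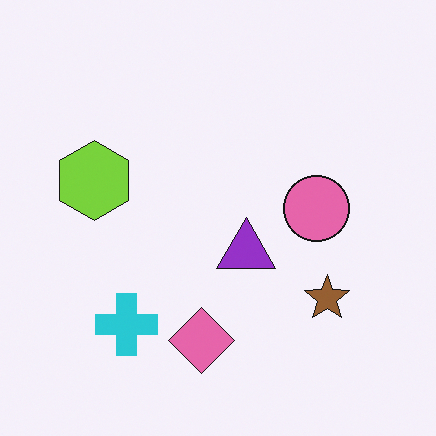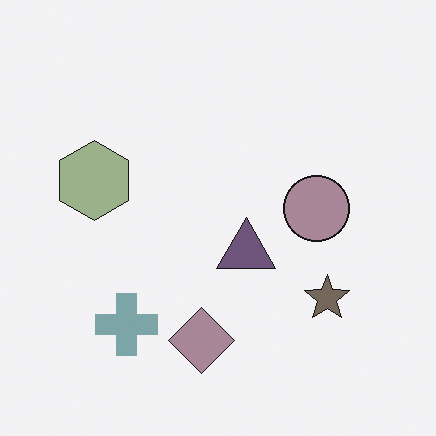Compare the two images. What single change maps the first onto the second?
This is the original image heavily desaturated.

All colors are more muted and greyish — a global saturation change.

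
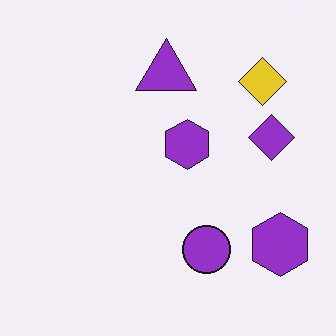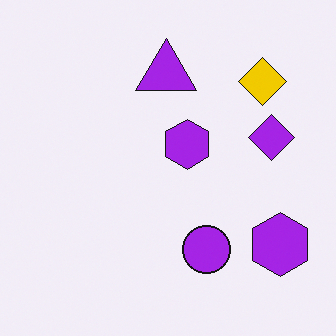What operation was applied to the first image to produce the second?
Slightly oversaturated.

All colors are more vivid — a global saturation change.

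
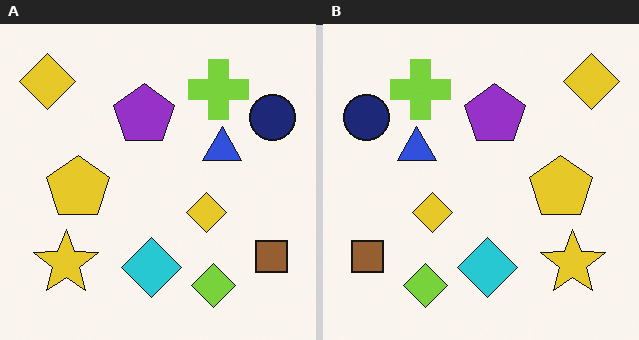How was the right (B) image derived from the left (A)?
The image was flipped horizontally (left ↔ right).

The navy circle is in the top-right of the left (A) image and the top-left of the right (B) — shapes on opposite sides of the vertical midline have swapped in a mirror flip.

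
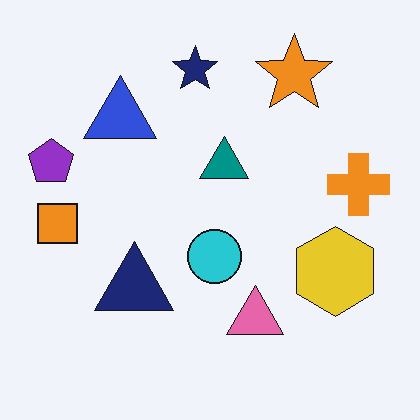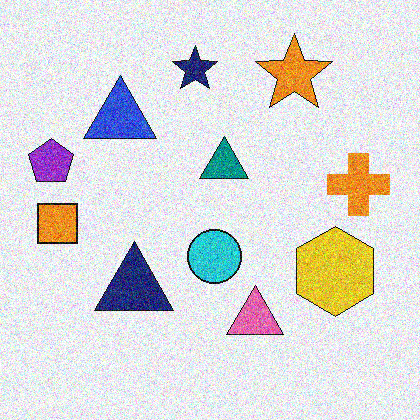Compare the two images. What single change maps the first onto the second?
The transformation is: degraded with a thick layer of grain.

Random speckle covers the whole image, including the flat background.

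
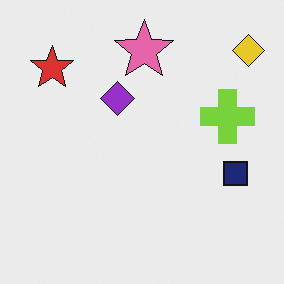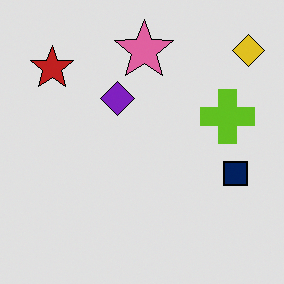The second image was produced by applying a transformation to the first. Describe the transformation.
This is the original image posterized to a reduced palette.

Each flat color has snapped to a coarser quantized level — most visibly, the near-white background has dropped to a flat grey.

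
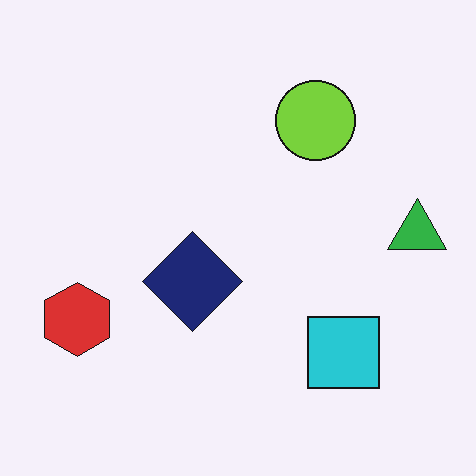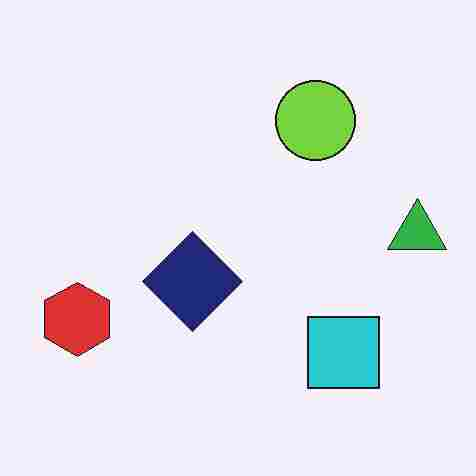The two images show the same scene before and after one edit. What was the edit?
It was heavily JPEG-compressed with obvious blocking artifacts.

Blocky 8×8 compression artifacts appear around shape edges and the flat background shows ringing — characteristic JPEG degradation.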